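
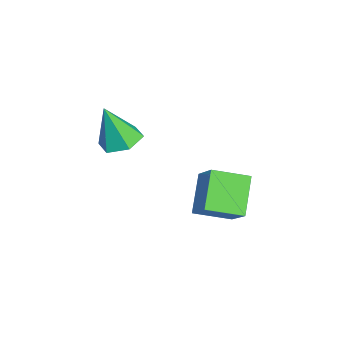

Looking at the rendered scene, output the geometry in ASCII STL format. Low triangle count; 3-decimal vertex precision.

solid 
facet normal -0.740 0.195 0.643
outer loop
vertex 0.7 2.415 0.839
vertex 0.675 4.168 0.28
vertex -0.55 1.981 -0.468
endloop
endfacet
facet normal 0.013 -0.953 0.304
outer loop
vertex 1.005 1.572 -1.82
vertex 0.7 2.415 0.839
vertex -0.55 1.981 -0.468
endloop
endfacet
facet normal -0.740 0.195 0.643
outer loop
vertex -0.55 1.981 -0.468
vertex 0.675 4.168 0.28
vertex -0.575 3.733 -1.027
endloop
endfacet
facet normal -0.672 -0.234 -0.702
outer loop
vertex -0.575 3.733 -1.027
vertex 1.005 1.572 -1.82
vertex -0.55 1.981 -0.468
endloop
endfacet
facet normal 0.672 0.234 0.703
outer loop
vertex 0.7 2.415 0.839
vertex 2.23 3.759 -1.072
vertex 0.675 4.168 0.28
endloop
endfacet
facet normal 0.014 -0.953 0.304
outer loop
vertex 2.255 2.007 -0.513
vertex 0.7 2.415 0.839
vertex 1.005 1.572 -1.82
endloop
endfacet
facet normal 0.672 0.234 0.703
outer loop
vertex 2.255 2.007 -0.513
vertex 2.23 3.759 -1.072
vertex 0.7 2.415 0.839
endloop
endfacet
facet normal -0.014 0.953 -0.304
outer loop
vertex 0.675 4.168 0.28
vertex 2.23 3.759 -1.072
vertex -0.575 3.733 -1.027
endloop
endfacet
facet normal -0.672 -0.234 -0.703
outer loop
vertex 0.98 3.325 -2.379
vertex 1.005 1.572 -1.82
vertex -0.575 3.733 -1.027
endloop
endfacet
facet normal -0.014 0.953 -0.303
outer loop
vertex -0.575 3.733 -1.027
vertex 2.23 3.759 -1.072
vertex 0.98 3.325 -2.379
endloop
endfacet
facet normal 0.740 -0.195 -0.643
outer loop
vertex 0.98 3.325 -2.379
vertex 2.255 2.007 -0.513
vertex 1.005 1.572 -1.82
endloop
endfacet
facet normal 0.740 -0.195 -0.643
outer loop
vertex 2.23 3.759 -1.072
vertex 2.255 2.007 -0.513
vertex 0.98 3.325 -2.379
endloop
endfacet
facet normal 0.045 0.327 -0.944
outer loop
vertex 1.135 -2.072 2.586
vertex 0.348 -1.418 2.775
vertex 1.329 -1.109 2.929
endloop
endfacet
facet normal 0.888 -0.302 0.347
outer loop
vertex 1.135 -2.072 2.586
vertex 1.329 -1.109 2.929
vertex 0.252 -2.122 4.805
endloop
endfacet
facet normal 0.045 0.327 -0.944
outer loop
vertex 1.329 -1.109 2.929
vertex 0.348 -1.418 2.775
vertex 0.542 -0.456 3.118
endloop
endfacet
facet normal 0.584 0.525 0.619
outer loop
vertex 1.329 -1.109 2.929
vertex 0.542 -0.456 3.118
vertex 0.252 -2.122 4.805
endloop
endfacet
facet normal 0.044 0.328 -0.944
outer loop
vertex 0.542 -0.456 3.118
vertex 0.348 -1.418 2.775
vertex -0.439 -0.765 2.965
endloop
endfacet
facet normal -0.320 0.701 0.637
outer loop
vertex 0.542 -0.456 3.118
vertex -0.439 -0.765 2.965
vertex 0.252 -2.122 4.805
endloop
endfacet
facet normal 0.044 0.328 -0.944
outer loop
vertex -0.439 -0.765 2.965
vertex 0.348 -1.418 2.775
vertex -0.633 -1.727 2.622
endloop
endfacet
facet normal -0.922 0.049 0.383
outer loop
vertex -0.439 -0.765 2.965
vertex -0.633 -1.727 2.622
vertex 0.252 -2.122 4.805
endloop
endfacet
facet normal 0.044 0.326 -0.944
outer loop
vertex -0.633 -1.727 2.622
vertex 0.348 -1.418 2.775
vertex 0.154 -2.381 2.433
endloop
endfacet
facet normal -0.619 -0.777 0.110
outer loop
vertex -0.633 -1.727 2.622
vertex 0.154 -2.381 2.433
vertex 0.252 -2.122 4.805
endloop
endfacet
facet normal 0.044 0.326 -0.944
outer loop
vertex 0.154 -2.381 2.433
vertex 0.348 -1.418 2.775
vertex 1.135 -2.072 2.586
endloop
endfacet
facet normal 0.286 -0.954 0.092
outer loop
vertex 0.154 -2.381 2.433
vertex 1.135 -2.072 2.586
vertex 0.252 -2.122 4.805
endloop
endfacet

endsolid


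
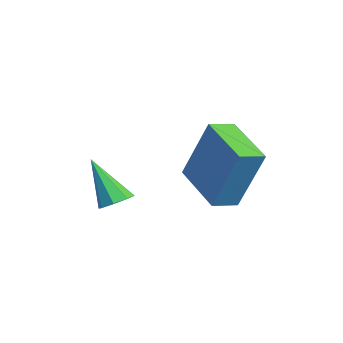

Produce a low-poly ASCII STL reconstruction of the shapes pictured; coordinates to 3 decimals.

solid 
facet normal -0.889 -0.292 0.352
outer loop
vertex 2.113 -1.115 -0.172
vertex 1.805 -0.358 -0.321
vertex 1.537 -1.734 -2.138
endloop
endfacet
facet normal 0.370 -0.912 0.178
outer loop
vertex 3.155 -1.202 -2.779
vertex 2.113 -1.115 -0.172
vertex 1.537 -1.734 -2.138
endloop
endfacet
facet normal -0.889 -0.292 0.352
outer loop
vertex 1.537 -1.734 -2.138
vertex 1.805 -0.358 -0.321
vertex 1.23 -0.978 -2.287
endloop
endfacet
facet normal -0.269 -0.290 -0.919
outer loop
vertex 1.23 -0.978 -2.287
vertex 3.155 -1.202 -2.779
vertex 1.537 -1.734 -2.138
endloop
endfacet
facet normal 0.269 0.290 0.919
outer loop
vertex 2.113 -1.115 -0.172
vertex 3.423 0.174 -0.962
vertex 1.805 -0.358 -0.321
endloop
endfacet
facet normal 0.371 -0.911 0.179
outer loop
vertex 3.73 -0.582 -0.813
vertex 2.113 -1.115 -0.172
vertex 3.155 -1.202 -2.779
endloop
endfacet
facet normal 0.269 0.290 0.919
outer loop
vertex 3.73 -0.582 -0.813
vertex 3.423 0.174 -0.962
vertex 2.113 -1.115 -0.172
endloop
endfacet
facet normal -0.371 0.911 -0.179
outer loop
vertex 1.805 -0.358 -0.321
vertex 3.423 0.174 -0.962
vertex 1.23 -0.978 -2.287
endloop
endfacet
facet normal -0.269 -0.290 -0.919
outer loop
vertex 2.847 -0.445 -2.928
vertex 3.155 -1.202 -2.779
vertex 1.23 -0.978 -2.287
endloop
endfacet
facet normal -0.371 0.911 -0.178
outer loop
vertex 1.23 -0.978 -2.287
vertex 3.423 0.174 -0.962
vertex 2.847 -0.445 -2.928
endloop
endfacet
facet normal 0.889 0.292 -0.352
outer loop
vertex 2.847 -0.445 -2.928
vertex 3.73 -0.582 -0.813
vertex 3.155 -1.202 -2.779
endloop
endfacet
facet normal 0.889 0.292 -0.352
outer loop
vertex 3.423 0.174 -0.962
vertex 3.73 -0.582 -0.813
vertex 2.847 -0.445 -2.928
endloop
endfacet
facet normal 0.356 0.375 -0.856
outer loop
vertex 2.971 -4.097 -2.746
vertex 2.669 -3.666 -2.683
vertex 3.16 -3.804 -2.539
endloop
endfacet
facet normal 0.672 -0.664 0.327
outer loop
vertex 2.971 -4.097 -2.746
vertex 3.16 -3.804 -2.539
vertex 2.091 -4.274 -1.297
endloop
endfacet
facet normal 0.356 0.376 -0.855
outer loop
vertex 3.16 -3.804 -2.539
vertex 2.669 -3.666 -2.683
vertex 3.061 -3.43 -2.416
endloop
endfacet
facet normal 0.760 -0.012 0.650
outer loop
vertex 3.16 -3.804 -2.539
vertex 3.061 -3.43 -2.416
vertex 2.091 -4.274 -1.297
endloop
endfacet
facet normal 0.357 0.375 -0.855
outer loop
vertex 3.061 -3.43 -2.416
vertex 2.669 -3.666 -2.683
vertex 2.732 -3.195 -2.45
endloop
endfacet
facet normal 0.341 0.584 0.736
outer loop
vertex 3.061 -3.43 -2.416
vertex 2.732 -3.195 -2.45
vertex 2.091 -4.274 -1.297
endloop
endfacet
facet normal 0.357 0.375 -0.855
outer loop
vertex 2.732 -3.195 -2.45
vertex 2.669 -3.666 -2.683
vertex 2.367 -3.235 -2.62
endloop
endfacet
facet normal -0.335 0.774 0.538
outer loop
vertex 2.732 -3.195 -2.45
vertex 2.367 -3.235 -2.62
vertex 2.091 -4.274 -1.297
endloop
endfacet
facet normal 0.356 0.374 -0.856
outer loop
vertex 2.367 -3.235 -2.62
vertex 2.669 -3.666 -2.683
vertex 2.178 -3.529 -2.827
endloop
endfacet
facet normal -0.879 0.447 0.168
outer loop
vertex 2.367 -3.235 -2.62
vertex 2.178 -3.529 -2.827
vertex 2.091 -4.274 -1.297
endloop
endfacet
facet normal 0.356 0.377 -0.855
outer loop
vertex 2.178 -3.529 -2.827
vertex 2.669 -3.666 -2.683
vertex 2.277 -3.902 -2.95
endloop
endfacet
facet normal -0.966 -0.205 -0.155
outer loop
vertex 2.178 -3.529 -2.827
vertex 2.277 -3.902 -2.95
vertex 2.091 -4.274 -1.297
endloop
endfacet
facet normal 0.358 0.374 -0.856
outer loop
vertex 2.277 -3.902 -2.95
vertex 2.669 -3.666 -2.683
vertex 2.605 -4.138 -2.916
endloop
endfacet
facet normal -0.550 -0.799 -0.242
outer loop
vertex 2.277 -3.902 -2.95
vertex 2.605 -4.138 -2.916
vertex 2.091 -4.274 -1.297
endloop
endfacet
facet normal 0.356 0.374 -0.856
outer loop
vertex 2.605 -4.138 -2.916
vertex 2.669 -3.666 -2.683
vertex 2.971 -4.097 -2.746
endloop
endfacet
facet normal 0.130 -0.991 -0.042
outer loop
vertex 2.605 -4.138 -2.916
vertex 2.971 -4.097 -2.746
vertex 2.091 -4.274 -1.297
endloop
endfacet

endsolid


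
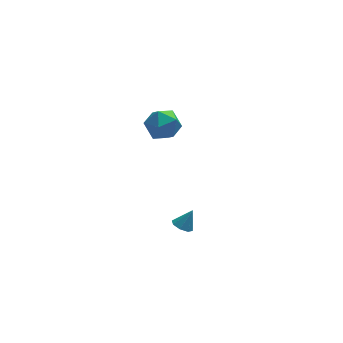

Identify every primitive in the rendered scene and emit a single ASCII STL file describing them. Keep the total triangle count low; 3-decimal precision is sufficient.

solid 
facet normal 0.030 0.683 0.730
outer loop
vertex 1.485 4.661 2.008
vertex 1.64 3.813 2.795
vertex 2.564 4.314 2.288
endloop
endfacet
facet normal 0.276 0.954 0.117
outer loop
vertex 1.485 4.661 2.008
vertex 2.564 4.314 2.288
vertex 2.291 4.53 1.174
endloop
endfacet
facet normal -0.240 0.896 -0.373
outer loop
vertex 1.485 4.661 2.008
vertex 2.291 4.53 1.174
vertex 1.198 4.162 0.992
endloop
endfacet
facet normal -0.805 0.590 -0.062
outer loop
vertex 1.485 4.661 2.008
vertex 1.198 4.162 0.992
vertex 0.796 3.719 1.994
endloop
endfacet
facet normal -0.638 0.458 0.619
outer loop
vertex 1.485 4.661 2.008
vertex 0.796 3.719 1.994
vertex 1.64 3.813 2.795
endloop
endfacet
facet normal 0.827 0.554 -0.095
outer loop
vertex 2.291 4.53 1.174
vertex 2.564 4.314 2.288
vertex 2.944 3.601 1.446
endloop
endfacet
facet normal 0.429 0.116 0.896
outer loop
vertex 2.564 4.314 2.288
vertex 1.64 3.813 2.795
vertex 2.542 3.158 2.448
endloop
endfacet
facet normal -0.652 -0.249 0.716
outer loop
vertex 1.64 3.813 2.795
vertex 0.796 3.719 1.994
vertex 1.449 2.79 2.266
endloop
endfacet
facet normal -0.922 -0.036 -0.386
outer loop
vertex 0.796 3.719 1.994
vertex 1.198 4.162 0.992
vertex 1.176 3.006 1.152
endloop
endfacet
facet normal -0.007 0.460 -0.888
outer loop
vertex 1.198 4.162 0.992
vertex 2.291 4.53 1.174
vertex 2.1 3.507 0.645
endloop
endfacet
facet normal 0.805 -0.590 0.062
outer loop
vertex 2.255 2.659 1.432
vertex 2.944 3.601 1.446
vertex 2.542 3.158 2.448
endloop
endfacet
facet normal 0.240 -0.896 0.373
outer loop
vertex 2.255 2.659 1.432
vertex 2.542 3.158 2.448
vertex 1.449 2.79 2.266
endloop
endfacet
facet normal -0.276 -0.954 -0.117
outer loop
vertex 2.255 2.659 1.432
vertex 1.449 2.79 2.266
vertex 1.176 3.006 1.152
endloop
endfacet
facet normal -0.030 -0.683 -0.730
outer loop
vertex 2.255 2.659 1.432
vertex 1.176 3.006 1.152
vertex 2.1 3.507 0.645
endloop
endfacet
facet normal 0.638 -0.458 -0.619
outer loop
vertex 2.255 2.659 1.432
vertex 2.1 3.507 0.645
vertex 2.944 3.601 1.446
endloop
endfacet
facet normal 0.922 0.036 0.386
outer loop
vertex 2.542 3.158 2.448
vertex 2.944 3.601 1.446
vertex 2.564 4.314 2.288
endloop
endfacet
facet normal 0.007 -0.460 0.888
outer loop
vertex 1.449 2.79 2.266
vertex 2.542 3.158 2.448
vertex 1.64 3.813 2.795
endloop
endfacet
facet normal -0.827 -0.554 0.095
outer loop
vertex 1.176 3.006 1.152
vertex 1.449 2.79 2.266
vertex 0.796 3.719 1.994
endloop
endfacet
facet normal -0.429 -0.116 -0.896
outer loop
vertex 2.1 3.507 0.645
vertex 1.176 3.006 1.152
vertex 1.198 4.162 0.992
endloop
endfacet
facet normal 0.652 0.249 -0.716
outer loop
vertex 2.944 3.601 1.446
vertex 2.1 3.507 0.645
vertex 2.291 4.53 1.174
endloop
endfacet
facet normal -0.502 -0.169 -0.848
outer loop
vertex 1.888 -3.669 -0.702
vertex 1.37 -3.802 -0.369
vertex 1.616 -3.279 -0.619
endloop
endfacet
facet normal 0.810 0.582 -0.080
outer loop
vertex 1.888 -3.669 -0.702
vertex 1.616 -3.279 -0.619
vertex 1.97 -3.598 0.649
endloop
endfacet
facet normal -0.500 -0.171 -0.849
outer loop
vertex 1.616 -3.279 -0.619
vertex 1.37 -3.802 -0.369
vertex 1.2 -3.196 -0.391
endloop
endfacet
facet normal 0.277 0.947 0.161
outer loop
vertex 1.616 -3.279 -0.619
vertex 1.2 -3.196 -0.391
vertex 1.97 -3.598 0.649
endloop
endfacet
facet normal -0.501 -0.171 -0.848
outer loop
vertex 1.2 -3.196 -0.391
vertex 1.37 -3.802 -0.369
vertex 0.883 -3.468 -0.149
endloop
endfacet
facet normal -0.288 0.802 0.523
outer loop
vertex 1.2 -3.196 -0.391
vertex 0.883 -3.468 -0.149
vertex 1.97 -3.598 0.649
endloop
endfacet
facet normal -0.500 -0.169 -0.849
outer loop
vertex 0.883 -3.468 -0.149
vertex 1.37 -3.802 -0.369
vertex 0.851 -3.936 -0.037
endloop
endfacet
facet normal -0.558 0.229 0.798
outer loop
vertex 0.883 -3.468 -0.149
vertex 0.851 -3.936 -0.037
vertex 1.97 -3.598 0.649
endloop
endfacet
facet normal -0.499 -0.170 -0.849
outer loop
vertex 0.851 -3.936 -0.037
vertex 1.37 -3.802 -0.369
vertex 1.123 -4.325 -0.119
endloop
endfacet
facet normal -0.372 -0.433 0.821
outer loop
vertex 0.851 -3.936 -0.037
vertex 1.123 -4.325 -0.119
vertex 1.97 -3.598 0.649
endloop
endfacet
facet normal -0.501 -0.169 -0.849
outer loop
vertex 1.123 -4.325 -0.119
vertex 1.37 -3.802 -0.369
vertex 1.539 -4.408 -0.348
endloop
endfacet
facet normal 0.160 -0.799 0.580
outer loop
vertex 1.123 -4.325 -0.119
vertex 1.539 -4.408 -0.348
vertex 1.97 -3.598 0.649
endloop
endfacet
facet normal -0.501 -0.169 -0.849
outer loop
vertex 1.539 -4.408 -0.348
vertex 1.37 -3.802 -0.369
vertex 1.856 -4.137 -0.589
endloop
endfacet
facet normal 0.725 -0.654 0.218
outer loop
vertex 1.539 -4.408 -0.348
vertex 1.856 -4.137 -0.589
vertex 1.97 -3.598 0.649
endloop
endfacet
facet normal -0.501 -0.171 -0.848
outer loop
vertex 1.856 -4.137 -0.589
vertex 1.37 -3.802 -0.369
vertex 1.888 -3.669 -0.702
endloop
endfacet
facet normal 0.995 -0.082 -0.056
outer loop
vertex 1.856 -4.137 -0.589
vertex 1.888 -3.669 -0.702
vertex 1.97 -3.598 0.649
endloop
endfacet

endsolid


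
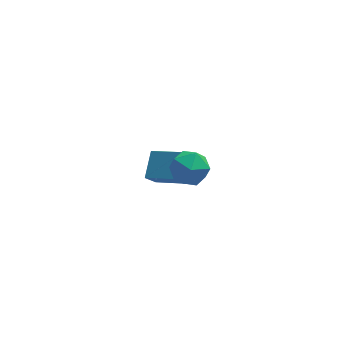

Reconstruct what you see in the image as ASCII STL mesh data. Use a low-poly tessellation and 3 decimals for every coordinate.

solid 
facet normal -0.745 0.528 -0.407
outer loop
vertex 1.754 2.966 -3.08
vertex 2.272 4.361 -2.218
vertex 2.361 3.222 -3.858
endloop
endfacet
facet normal -0.301 -0.811 -0.502
outer loop
vertex 3.888 2.139 -3.022
vertex 1.754 2.966 -3.08
vertex 2.361 3.222 -3.858
endloop
endfacet
facet normal -0.745 0.528 -0.407
outer loop
vertex 2.361 3.222 -3.858
vertex 2.272 4.361 -2.218
vertex 2.879 4.617 -2.996
endloop
endfacet
facet normal 0.596 0.251 -0.763
outer loop
vertex 2.879 4.617 -2.996
vertex 3.888 2.139 -3.022
vertex 2.361 3.222 -3.858
endloop
endfacet
facet normal -0.596 -0.251 0.763
outer loop
vertex 1.754 2.966 -3.08
vertex 3.799 3.278 -1.382
vertex 2.272 4.361 -2.218
endloop
endfacet
facet normal -0.301 -0.811 -0.502
outer loop
vertex 3.281 1.883 -2.244
vertex 1.754 2.966 -3.08
vertex 3.888 2.139 -3.022
endloop
endfacet
facet normal -0.596 -0.251 0.763
outer loop
vertex 3.281 1.883 -2.244
vertex 3.799 3.278 -1.382
vertex 1.754 2.966 -3.08
endloop
endfacet
facet normal 0.301 0.811 0.502
outer loop
vertex 2.272 4.361 -2.218
vertex 3.799 3.278 -1.382
vertex 2.879 4.617 -2.996
endloop
endfacet
facet normal 0.596 0.251 -0.763
outer loop
vertex 4.406 3.534 -2.16
vertex 3.888 2.139 -3.022
vertex 2.879 4.617 -2.996
endloop
endfacet
facet normal 0.301 0.811 0.502
outer loop
vertex 2.879 4.617 -2.996
vertex 3.799 3.278 -1.382
vertex 4.406 3.534 -2.16
endloop
endfacet
facet normal 0.745 -0.528 0.407
outer loop
vertex 4.406 3.534 -2.16
vertex 3.281 1.883 -2.244
vertex 3.888 2.139 -3.022
endloop
endfacet
facet normal 0.745 -0.528 0.407
outer loop
vertex 3.799 3.278 -1.382
vertex 3.281 1.883 -2.244
vertex 4.406 3.534 -2.16
endloop
endfacet
facet normal -0.406 0.877 -0.257
outer loop
vertex 3.389 -1.735 2.958
vertex 2.382 -2.076 3.385
vertex 3.133 -1.531 4.057
endloop
endfacet
facet normal 0.287 0.952 -0.110
outer loop
vertex 3.389 -1.735 2.958
vertex 3.133 -1.531 4.057
vertex 4.186 -1.882 3.769
endloop
endfacet
facet normal 0.654 0.522 -0.548
outer loop
vertex 3.389 -1.735 2.958
vertex 4.186 -1.882 3.769
vertex 4.084 -2.645 2.92
endloop
endfacet
facet normal 0.186 0.182 -0.966
outer loop
vertex 3.389 -1.735 2.958
vertex 4.084 -2.645 2.92
vertex 2.97 -2.765 2.683
endloop
endfacet
facet normal -0.469 0.401 -0.787
outer loop
vertex 3.389 -1.735 2.958
vertex 2.97 -2.765 2.683
vertex 2.382 -2.076 3.385
endloop
endfacet
facet normal 0.396 0.728 0.560
outer loop
vertex 4.186 -1.882 3.769
vertex 3.133 -1.531 4.057
vertex 3.67 -2.315 4.697
endloop
endfacet
facet normal -0.727 0.607 0.320
outer loop
vertex 3.133 -1.531 4.057
vertex 2.382 -2.076 3.385
vertex 2.556 -2.435 4.46
endloop
endfacet
facet normal -0.829 -0.161 -0.536
outer loop
vertex 2.382 -2.076 3.385
vertex 2.97 -2.765 2.683
vertex 2.454 -3.198 3.611
endloop
endfacet
facet normal 0.231 -0.515 -0.825
outer loop
vertex 2.97 -2.765 2.683
vertex 4.084 -2.645 2.92
vertex 3.507 -3.549 3.323
endloop
endfacet
facet normal 0.988 0.033 -0.149
outer loop
vertex 4.084 -2.645 2.92
vertex 4.186 -1.882 3.769
vertex 4.258 -3.004 3.995
endloop
endfacet
facet normal -0.186 -0.182 0.966
outer loop
vertex 3.251 -3.345 4.422
vertex 3.67 -2.315 4.697
vertex 2.556 -2.435 4.46
endloop
endfacet
facet normal -0.654 -0.522 0.548
outer loop
vertex 3.251 -3.345 4.422
vertex 2.556 -2.435 4.46
vertex 2.454 -3.198 3.611
endloop
endfacet
facet normal -0.287 -0.952 0.110
outer loop
vertex 3.251 -3.345 4.422
vertex 2.454 -3.198 3.611
vertex 3.507 -3.549 3.323
endloop
endfacet
facet normal 0.406 -0.877 0.257
outer loop
vertex 3.251 -3.345 4.422
vertex 3.507 -3.549 3.323
vertex 4.258 -3.004 3.995
endloop
endfacet
facet normal 0.469 -0.401 0.787
outer loop
vertex 3.251 -3.345 4.422
vertex 4.258 -3.004 3.995
vertex 3.67 -2.315 4.697
endloop
endfacet
facet normal -0.231 0.515 0.825
outer loop
vertex 2.556 -2.435 4.46
vertex 3.67 -2.315 4.697
vertex 3.133 -1.531 4.057
endloop
endfacet
facet normal -0.988 -0.033 0.149
outer loop
vertex 2.454 -3.198 3.611
vertex 2.556 -2.435 4.46
vertex 2.382 -2.076 3.385
endloop
endfacet
facet normal -0.396 -0.728 -0.560
outer loop
vertex 3.507 -3.549 3.323
vertex 2.454 -3.198 3.611
vertex 2.97 -2.765 2.683
endloop
endfacet
facet normal 0.727 -0.607 -0.320
outer loop
vertex 4.258 -3.004 3.995
vertex 3.507 -3.549 3.323
vertex 4.084 -2.645 2.92
endloop
endfacet
facet normal 0.829 0.161 0.536
outer loop
vertex 3.67 -2.315 4.697
vertex 4.258 -3.004 3.995
vertex 4.186 -1.882 3.769
endloop
endfacet

endsolid


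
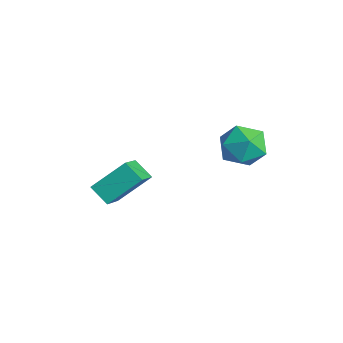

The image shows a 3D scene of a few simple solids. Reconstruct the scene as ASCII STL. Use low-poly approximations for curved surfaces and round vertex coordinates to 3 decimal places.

solid 
facet normal -0.343 0.921 0.183
outer loop
vertex 1.951 3.094 -0.364
vertex 1.259 2.718 0.233
vertex 2.141 2.974 0.599
endloop
endfacet
facet normal 0.358 0.933 0.046
outer loop
vertex 1.951 3.094 -0.364
vertex 2.141 2.974 0.599
vertex 2.829 2.743 -0.073
endloop
endfacet
facet normal 0.460 0.652 -0.602
outer loop
vertex 1.951 3.094 -0.364
vertex 2.829 2.743 -0.073
vertex 2.372 2.345 -0.853
endloop
endfacet
facet normal -0.177 0.467 -0.867
outer loop
vertex 1.951 3.094 -0.364
vertex 2.372 2.345 -0.853
vertex 1.402 2.329 -0.664
endloop
endfacet
facet normal -0.673 0.633 -0.382
outer loop
vertex 1.951 3.094 -0.364
vertex 1.402 2.329 -0.664
vertex 1.259 2.718 0.233
endloop
endfacet
facet normal 0.682 0.512 0.522
outer loop
vertex 2.829 2.743 -0.073
vertex 2.141 2.974 0.599
vertex 2.678 2.151 0.704
endloop
endfacet
facet normal -0.452 0.494 0.743
outer loop
vertex 2.141 2.974 0.599
vertex 1.259 2.718 0.233
vertex 1.708 2.135 0.893
endloop
endfacet
facet normal -0.985 0.029 -0.170
outer loop
vertex 1.259 2.718 0.233
vertex 1.402 2.329 -0.664
vertex 1.251 1.737 0.113
endloop
endfacet
facet normal -0.182 -0.240 -0.954
outer loop
vertex 1.402 2.329 -0.664
vertex 2.372 2.345 -0.853
vertex 1.939 1.506 -0.559
endloop
endfacet
facet normal 0.848 0.057 -0.526
outer loop
vertex 2.372 2.345 -0.853
vertex 2.829 2.743 -0.073
vertex 2.821 1.762 -0.193
endloop
endfacet
facet normal 0.177 -0.467 0.867
outer loop
vertex 2.129 1.386 0.404
vertex 2.678 2.151 0.704
vertex 1.708 2.135 0.893
endloop
endfacet
facet normal -0.460 -0.652 0.602
outer loop
vertex 2.129 1.386 0.404
vertex 1.708 2.135 0.893
vertex 1.251 1.737 0.113
endloop
endfacet
facet normal -0.358 -0.933 -0.046
outer loop
vertex 2.129 1.386 0.404
vertex 1.251 1.737 0.113
vertex 1.939 1.506 -0.559
endloop
endfacet
facet normal 0.343 -0.921 -0.183
outer loop
vertex 2.129 1.386 0.404
vertex 1.939 1.506 -0.559
vertex 2.821 1.762 -0.193
endloop
endfacet
facet normal 0.673 -0.633 0.382
outer loop
vertex 2.129 1.386 0.404
vertex 2.821 1.762 -0.193
vertex 2.678 2.151 0.704
endloop
endfacet
facet normal 0.182 0.240 0.954
outer loop
vertex 1.708 2.135 0.893
vertex 2.678 2.151 0.704
vertex 2.141 2.974 0.599
endloop
endfacet
facet normal -0.848 -0.057 0.526
outer loop
vertex 1.251 1.737 0.113
vertex 1.708 2.135 0.893
vertex 1.259 2.718 0.233
endloop
endfacet
facet normal -0.682 -0.512 -0.522
outer loop
vertex 1.939 1.506 -0.559
vertex 1.251 1.737 0.113
vertex 1.402 2.329 -0.664
endloop
endfacet
facet normal 0.452 -0.494 -0.743
outer loop
vertex 2.821 1.762 -0.193
vertex 1.939 1.506 -0.559
vertex 2.372 2.345 -0.853
endloop
endfacet
facet normal 0.985 -0.029 0.170
outer loop
vertex 2.678 2.151 0.704
vertex 2.821 1.762 -0.193
vertex 2.829 2.743 -0.073
endloop
endfacet
facet normal -0.648 0.541 -0.537
outer loop
vertex -0.814 -1.972 -2.631
vertex -0.609 -0.709 -1.605
vertex -0.1 -1.651 -3.169
endloop
endfacet
facet normal -0.125 -0.770 -0.625
outer loop
vertex 0.929 -2.511 -2.315
vertex -0.814 -1.972 -2.631
vertex -0.1 -1.651 -3.169
endloop
endfacet
facet normal -0.648 0.541 -0.537
outer loop
vertex -0.1 -1.651 -3.169
vertex -0.609 -0.709 -1.605
vertex 0.105 -0.388 -2.143
endloop
endfacet
facet normal 0.752 0.338 -0.566
outer loop
vertex 0.105 -0.388 -2.143
vertex 0.929 -2.511 -2.315
vertex -0.1 -1.651 -3.169
endloop
endfacet
facet normal -0.752 -0.338 0.566
outer loop
vertex -0.814 -1.972 -2.631
vertex 0.42 -1.569 -0.751
vertex -0.609 -0.709 -1.605
endloop
endfacet
facet normal -0.125 -0.770 -0.625
outer loop
vertex 0.215 -2.832 -1.777
vertex -0.814 -1.972 -2.631
vertex 0.929 -2.511 -2.315
endloop
endfacet
facet normal -0.752 -0.338 0.566
outer loop
vertex 0.215 -2.832 -1.777
vertex 0.42 -1.569 -0.751
vertex -0.814 -1.972 -2.631
endloop
endfacet
facet normal 0.125 0.770 0.625
outer loop
vertex -0.609 -0.709 -1.605
vertex 0.42 -1.569 -0.751
vertex 0.105 -0.388 -2.143
endloop
endfacet
facet normal 0.752 0.338 -0.566
outer loop
vertex 1.134 -1.248 -1.289
vertex 0.929 -2.511 -2.315
vertex 0.105 -0.388 -2.143
endloop
endfacet
facet normal 0.125 0.770 0.625
outer loop
vertex 0.105 -0.388 -2.143
vertex 0.42 -1.569 -0.751
vertex 1.134 -1.248 -1.289
endloop
endfacet
facet normal 0.648 -0.541 0.537
outer loop
vertex 1.134 -1.248 -1.289
vertex 0.215 -2.832 -1.777
vertex 0.929 -2.511 -2.315
endloop
endfacet
facet normal 0.648 -0.541 0.537
outer loop
vertex 0.42 -1.569 -0.751
vertex 0.215 -2.832 -1.777
vertex 1.134 -1.248 -1.289
endloop
endfacet

endsolid


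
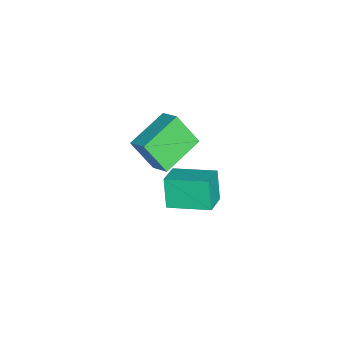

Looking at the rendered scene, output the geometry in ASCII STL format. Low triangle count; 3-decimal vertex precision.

solid 
facet normal -0.920 0.120 -0.374
outer loop
vertex -0.995 -1.198 -1.699
vertex -0.887 0.765 -1.332
vertex -0.4 -0.97 -3.09
endloop
endfacet
facet normal -0.054 -0.982 -0.184
outer loop
vertex 0.787 -1.125 -2.608
vertex -0.995 -1.198 -1.699
vertex -0.4 -0.97 -3.09
endloop
endfacet
facet normal -0.920 0.120 -0.374
outer loop
vertex -0.4 -0.97 -3.09
vertex -0.887 0.765 -1.332
vertex -0.292 0.993 -2.723
endloop
endfacet
facet normal 0.389 0.149 -0.909
outer loop
vertex -0.292 0.993 -2.723
vertex 0.787 -1.125 -2.608
vertex -0.4 -0.97 -3.09
endloop
endfacet
facet normal -0.389 -0.149 0.909
outer loop
vertex -0.995 -1.198 -1.699
vertex 0.3 0.61 -0.85
vertex -0.887 0.765 -1.332
endloop
endfacet
facet normal -0.054 -0.982 -0.184
outer loop
vertex 0.192 -1.353 -1.217
vertex -0.995 -1.198 -1.699
vertex 0.787 -1.125 -2.608
endloop
endfacet
facet normal -0.389 -0.149 0.909
outer loop
vertex 0.192 -1.353 -1.217
vertex 0.3 0.61 -0.85
vertex -0.995 -1.198 -1.699
endloop
endfacet
facet normal 0.054 0.982 0.184
outer loop
vertex -0.887 0.765 -1.332
vertex 0.3 0.61 -0.85
vertex -0.292 0.993 -2.723
endloop
endfacet
facet normal 0.389 0.149 -0.909
outer loop
vertex 0.895 0.838 -2.241
vertex 0.787 -1.125 -2.608
vertex -0.292 0.993 -2.723
endloop
endfacet
facet normal 0.054 0.982 0.184
outer loop
vertex -0.292 0.993 -2.723
vertex 0.3 0.61 -0.85
vertex 0.895 0.838 -2.241
endloop
endfacet
facet normal 0.920 -0.120 0.374
outer loop
vertex 0.895 0.838 -2.241
vertex 0.192 -1.353 -1.217
vertex 0.787 -1.125 -2.608
endloop
endfacet
facet normal 0.920 -0.120 0.374
outer loop
vertex 0.3 0.61 -0.85
vertex 0.192 -1.353 -1.217
vertex 0.895 0.838 -2.241
endloop
endfacet
facet normal -0.573 -0.645 -0.505
outer loop
vertex 1.685 -2.426 2.783
vertex 0.029 -1.395 3.345
vertex 1.817 -1.455 1.394
endloop
endfacet
facet normal 0.815 -0.508 -0.278
outer loop
vertex 2.431 -0.765 1.935
vertex 1.685 -2.426 2.783
vertex 1.817 -1.455 1.394
endloop
endfacet
facet normal -0.573 -0.645 -0.506
outer loop
vertex 1.817 -1.455 1.394
vertex 0.029 -1.395 3.345
vertex 0.162 -0.424 1.956
endloop
endfacet
facet normal 0.078 0.571 -0.817
outer loop
vertex 0.162 -0.424 1.956
vertex 2.431 -0.765 1.935
vertex 1.817 -1.455 1.394
endloop
endfacet
facet normal -0.078 -0.571 0.817
outer loop
vertex 1.685 -2.426 2.783
vertex 0.643 -0.705 3.886
vertex 0.029 -1.395 3.345
endloop
endfacet
facet normal 0.816 -0.508 -0.277
outer loop
vertex 2.298 -1.736 3.324
vertex 1.685 -2.426 2.783
vertex 2.431 -0.765 1.935
endloop
endfacet
facet normal -0.078 -0.571 0.817
outer loop
vertex 2.298 -1.736 3.324
vertex 0.643 -0.705 3.886
vertex 1.685 -2.426 2.783
endloop
endfacet
facet normal -0.815 0.508 0.277
outer loop
vertex 0.029 -1.395 3.345
vertex 0.643 -0.705 3.886
vertex 0.162 -0.424 1.956
endloop
endfacet
facet normal 0.078 0.571 -0.817
outer loop
vertex 0.775 0.266 2.497
vertex 2.431 -0.765 1.935
vertex 0.162 -0.424 1.956
endloop
endfacet
facet normal -0.816 0.507 0.277
outer loop
vertex 0.162 -0.424 1.956
vertex 0.643 -0.705 3.886
vertex 0.775 0.266 2.497
endloop
endfacet
facet normal 0.573 0.645 0.506
outer loop
vertex 0.775 0.266 2.497
vertex 2.298 -1.736 3.324
vertex 2.431 -0.765 1.935
endloop
endfacet
facet normal 0.573 0.645 0.505
outer loop
vertex 0.643 -0.705 3.886
vertex 2.298 -1.736 3.324
vertex 0.775 0.266 2.497
endloop
endfacet

endsolid


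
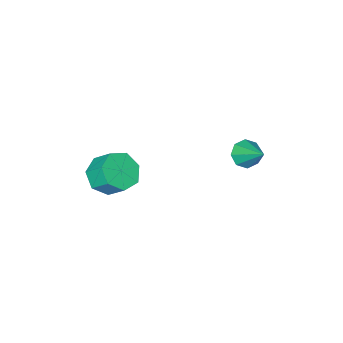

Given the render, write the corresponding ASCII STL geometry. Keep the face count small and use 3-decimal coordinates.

solid 
facet normal 0.155 -0.707 -0.690
outer loop
vertex 2.608 -3.305 -2.084
vertex 1.824 -2.991 -2.581
vertex 2.757 -2.704 -2.666
endloop
endfacet
facet normal 0.972 -0.015 0.233
outer loop
vertex 2.608 -3.305 -2.084
vertex 2.757 -2.704 -2.666
vertex 2.42 -2.443 -1.242
endloop
endfacet
facet normal 0.972 -0.015 0.233
outer loop
vertex 2.42 -2.443 -1.242
vertex 2.757 -2.704 -2.666
vertex 2.569 -1.841 -1.824
endloop
endfacet
facet normal -0.155 0.706 0.691
outer loop
vertex 2.42 -2.443 -1.242
vertex 2.569 -1.841 -1.824
vertex 1.636 -2.129 -1.739
endloop
endfacet
facet normal 0.155 -0.707 -0.690
outer loop
vertex 2.757 -2.704 -2.666
vertex 1.824 -2.991 -2.581
vertex 2.204 -2.319 -3.185
endloop
endfacet
facet normal 0.744 0.543 -0.390
outer loop
vertex 2.757 -2.704 -2.666
vertex 2.204 -2.319 -3.185
vertex 2.569 -1.841 -1.824
endloop
endfacet
facet normal 0.743 0.543 -0.390
outer loop
vertex 2.569 -1.841 -1.824
vertex 2.204 -2.319 -3.185
vertex 2.015 -1.456 -2.343
endloop
endfacet
facet normal -0.155 0.707 0.690
outer loop
vertex 2.569 -1.841 -1.824
vertex 2.015 -1.456 -2.343
vertex 1.636 -2.129 -1.739
endloop
endfacet
facet normal 0.154 -0.707 -0.690
outer loop
vertex 2.204 -2.319 -3.185
vertex 1.824 -2.991 -2.581
vertex 1.364 -2.44 -3.248
endloop
endfacet
facet normal -0.046 0.692 -0.720
outer loop
vertex 2.204 -2.319 -3.185
vertex 1.364 -2.44 -3.248
vertex 2.015 -1.456 -2.343
endloop
endfacet
facet normal -0.047 0.693 -0.720
outer loop
vertex 2.015 -1.456 -2.343
vertex 1.364 -2.44 -3.248
vertex 1.176 -1.578 -2.406
endloop
endfacet
facet normal -0.155 0.707 0.690
outer loop
vertex 2.015 -1.456 -2.343
vertex 1.176 -1.578 -2.406
vertex 1.636 -2.129 -1.739
endloop
endfacet
facet normal 0.154 -0.707 -0.690
outer loop
vertex 1.364 -2.44 -3.248
vertex 1.824 -2.991 -2.581
vertex 0.871 -2.976 -2.809
endloop
endfacet
facet normal -0.800 0.321 -0.507
outer loop
vertex 1.364 -2.44 -3.248
vertex 0.871 -2.976 -2.809
vertex 1.176 -1.578 -2.406
endloop
endfacet
facet normal -0.800 0.321 -0.507
outer loop
vertex 1.176 -1.578 -2.406
vertex 0.871 -2.976 -2.809
vertex 0.683 -2.114 -1.967
endloop
endfacet
facet normal -0.154 0.707 0.690
outer loop
vertex 1.176 -1.578 -2.406
vertex 0.683 -2.114 -1.967
vertex 1.636 -2.129 -1.739
endloop
endfacet
facet normal 0.154 -0.706 -0.691
outer loop
vertex 0.871 -2.976 -2.809
vertex 1.824 -2.991 -2.581
vertex 1.096 -3.524 -2.199
endloop
endfacet
facet normal -0.952 -0.293 0.088
outer loop
vertex 0.871 -2.976 -2.809
vertex 1.096 -3.524 -2.199
vertex 0.683 -2.114 -1.967
endloop
endfacet
facet normal -0.952 -0.293 0.087
outer loop
vertex 0.683 -2.114 -1.967
vertex 1.096 -3.524 -2.199
vertex 0.907 -2.661 -1.357
endloop
endfacet
facet normal -0.154 0.707 0.690
outer loop
vertex 0.683 -2.114 -1.967
vertex 0.907 -2.661 -1.357
vertex 1.636 -2.129 -1.739
endloop
endfacet
facet normal 0.155 -0.707 -0.690
outer loop
vertex 1.096 -3.524 -2.199
vertex 1.824 -2.991 -2.581
vertex 1.869 -3.67 -1.876
endloop
endfacet
facet normal -0.387 -0.686 0.616
outer loop
vertex 1.096 -3.524 -2.199
vertex 1.869 -3.67 -1.876
vertex 0.907 -2.661 -1.357
endloop
endfacet
facet normal -0.388 -0.686 0.615
outer loop
vertex 0.907 -2.661 -1.357
vertex 1.869 -3.67 -1.876
vertex 1.68 -2.808 -1.034
endloop
endfacet
facet normal -0.154 0.707 0.690
outer loop
vertex 0.907 -2.661 -1.357
vertex 1.68 -2.808 -1.034
vertex 1.636 -2.129 -1.739
endloop
endfacet
facet normal 0.155 -0.707 -0.690
outer loop
vertex 1.869 -3.67 -1.876
vertex 1.824 -2.991 -2.581
vertex 2.608 -3.305 -2.084
endloop
endfacet
facet normal 0.469 -0.562 0.681
outer loop
vertex 1.869 -3.67 -1.876
vertex 2.608 -3.305 -2.084
vertex 1.68 -2.808 -1.034
endloop
endfacet
facet normal 0.469 -0.563 0.681
outer loop
vertex 1.68 -2.808 -1.034
vertex 2.608 -3.305 -2.084
vertex 2.42 -2.443 -1.242
endloop
endfacet
facet normal -0.155 0.707 0.690
outer loop
vertex 1.68 -2.808 -1.034
vertex 2.42 -2.443 -1.242
vertex 1.636 -2.129 -1.739
endloop
endfacet
facet normal -0.117 -0.781 -0.613
outer loop
vertex -0.958 1.77 0.607
vertex -1.602 1.993 0.446
vertex -0.961 2.101 0.186
endloop
endfacet
facet normal 0.963 0.215 0.162
outer loop
vertex -0.958 1.77 0.607
vertex -0.961 2.101 0.186
vertex -1.418 3.227 1.414
endloop
endfacet
facet normal -0.117 -0.781 -0.613
outer loop
vertex -0.961 2.101 0.186
vertex -1.602 1.993 0.446
vertex -1.339 2.369 -0.083
endloop
endfacet
facet normal 0.691 0.642 -0.332
outer loop
vertex -0.961 2.101 0.186
vertex -1.339 2.369 -0.083
vertex -1.418 3.227 1.414
endloop
endfacet
facet normal -0.115 -0.782 -0.613
outer loop
vertex -1.339 2.369 -0.083
vertex -1.602 1.993 0.446
vertex -1.871 2.416 -0.043
endloop
endfacet
facet normal 0.039 0.868 -0.495
outer loop
vertex -1.339 2.369 -0.083
vertex -1.871 2.416 -0.043
vertex -1.418 3.227 1.414
endloop
endfacet
facet normal -0.115 -0.782 -0.613
outer loop
vertex -1.871 2.416 -0.043
vertex -1.602 1.993 0.446
vertex -2.246 2.215 0.284
endloop
endfacet
facet normal -0.609 0.758 -0.233
outer loop
vertex -1.871 2.416 -0.043
vertex -2.246 2.215 0.284
vertex -1.418 3.227 1.414
endloop
endfacet
facet normal -0.115 -0.781 -0.613
outer loop
vertex -2.246 2.215 0.284
vertex -1.602 1.993 0.446
vertex -2.243 1.884 0.705
endloop
endfacet
facet normal -0.875 0.378 0.303
outer loop
vertex -2.246 2.215 0.284
vertex -2.243 1.884 0.705
vertex -1.418 3.227 1.414
endloop
endfacet
facet normal -0.115 -0.781 -0.614
outer loop
vertex -2.243 1.884 0.705
vertex -1.602 1.993 0.446
vertex -1.865 1.617 0.974
endloop
endfacet
facet normal -0.602 -0.050 0.797
outer loop
vertex -2.243 1.884 0.705
vertex -1.865 1.617 0.974
vertex -1.418 3.227 1.414
endloop
endfacet
facet normal -0.115 -0.781 -0.614
outer loop
vertex -1.865 1.617 0.974
vertex -1.602 1.993 0.446
vertex -1.333 1.57 0.934
endloop
endfacet
facet normal 0.048 -0.276 0.960
outer loop
vertex -1.865 1.617 0.974
vertex -1.333 1.57 0.934
vertex -1.418 3.227 1.414
endloop
endfacet
facet normal -0.117 -0.782 -0.613
outer loop
vertex -1.333 1.57 0.934
vertex -1.602 1.993 0.446
vertex -0.958 1.77 0.607
endloop
endfacet
facet normal 0.697 -0.166 0.698
outer loop
vertex -1.333 1.57 0.934
vertex -0.958 1.77 0.607
vertex -1.418 3.227 1.414
endloop
endfacet

endsolid


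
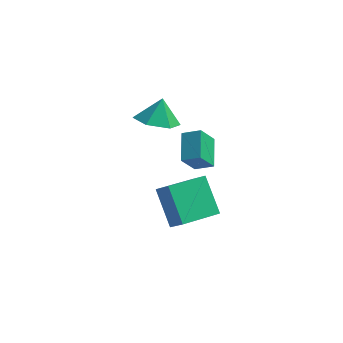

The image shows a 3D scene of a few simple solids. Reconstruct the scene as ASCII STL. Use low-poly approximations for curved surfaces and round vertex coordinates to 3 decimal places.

solid 
facet normal -0.108 -0.463 -0.880
outer loop
vertex 0.531 -1.35 2.392
vertex -0.194 -0.696 2.137
vertex 0.77 -0.494 1.912
endloop
endfacet
facet normal 0.842 0.065 0.536
outer loop
vertex 0.531 -1.35 2.392
vertex 0.77 -0.494 1.912
vertex -0.066 -0.144 3.183
endloop
endfacet
facet normal -0.108 -0.463 -0.880
outer loop
vertex 0.77 -0.494 1.912
vertex -0.194 -0.696 2.137
vertex 0.044 0.161 1.657
endloop
endfacet
facet normal 0.618 0.761 0.197
outer loop
vertex 0.77 -0.494 1.912
vertex 0.044 0.161 1.657
vertex -0.066 -0.144 3.183
endloop
endfacet
facet normal -0.107 -0.463 -0.880
outer loop
vertex 0.044 0.161 1.657
vertex -0.194 -0.696 2.137
vertex -0.92 -0.041 1.881
endloop
endfacet
facet normal -0.161 0.970 0.182
outer loop
vertex 0.044 0.161 1.657
vertex -0.92 -0.041 1.881
vertex -0.066 -0.144 3.183
endloop
endfacet
facet normal -0.108 -0.463 -0.880
outer loop
vertex -0.92 -0.041 1.881
vertex -0.194 -0.696 2.137
vertex -1.158 -0.897 2.361
endloop
endfacet
facet normal -0.714 0.483 0.507
outer loop
vertex -0.92 -0.041 1.881
vertex -1.158 -0.897 2.361
vertex -0.066 -0.144 3.183
endloop
endfacet
facet normal -0.108 -0.462 -0.880
outer loop
vertex -1.158 -0.897 2.361
vertex -0.194 -0.696 2.137
vertex -0.433 -1.552 2.616
endloop
endfacet
facet normal -0.490 -0.213 0.846
outer loop
vertex -1.158 -0.897 2.361
vertex -0.433 -1.552 2.616
vertex -0.066 -0.144 3.183
endloop
endfacet
facet normal -0.108 -0.462 -0.880
outer loop
vertex -0.433 -1.552 2.616
vertex -0.194 -0.696 2.137
vertex 0.531 -1.35 2.392
endloop
endfacet
facet normal 0.288 -0.421 0.860
outer loop
vertex -0.433 -1.552 2.616
vertex 0.531 -1.35 2.392
vertex -0.066 -0.144 3.183
endloop
endfacet
facet normal -0.664 -0.727 0.174
outer loop
vertex 1.362 -2.652 -2.701
vertex 0.482 -1.526 -1.36
vertex 0.735 -2.257 -3.444
endloop
endfacet
facet normal 0.449 -0.575 -0.684
outer loop
vertex 2.018 -0.854 -3.78
vertex 1.362 -2.652 -2.701
vertex 0.735 -2.257 -3.444
endloop
endfacet
facet normal -0.665 -0.726 0.174
outer loop
vertex 0.735 -2.257 -3.444
vertex 0.482 -1.526 -1.36
vertex -0.145 -1.13 -2.103
endloop
endfacet
facet normal -0.597 0.376 -0.708
outer loop
vertex -0.145 -1.13 -2.103
vertex 2.018 -0.854 -3.78
vertex 0.735 -2.257 -3.444
endloop
endfacet
facet normal 0.597 -0.377 0.708
outer loop
vertex 1.362 -2.652 -2.701
vertex 1.765 -0.123 -1.696
vertex 0.482 -1.526 -1.36
endloop
endfacet
facet normal 0.448 -0.575 -0.685
outer loop
vertex 2.645 -1.25 -3.037
vertex 1.362 -2.652 -2.701
vertex 2.018 -0.854 -3.78
endloop
endfacet
facet normal 0.597 -0.377 0.708
outer loop
vertex 2.645 -1.25 -3.037
vertex 1.765 -0.123 -1.696
vertex 1.362 -2.652 -2.701
endloop
endfacet
facet normal -0.449 0.574 0.685
outer loop
vertex 0.482 -1.526 -1.36
vertex 1.765 -0.123 -1.696
vertex -0.145 -1.13 -2.103
endloop
endfacet
facet normal -0.597 0.377 -0.708
outer loop
vertex 1.138 0.272 -2.439
vertex 2.018 -0.854 -3.78
vertex -0.145 -1.13 -2.103
endloop
endfacet
facet normal -0.449 0.575 0.684
outer loop
vertex -0.145 -1.13 -2.103
vertex 1.765 -0.123 -1.696
vertex 1.138 0.272 -2.439
endloop
endfacet
facet normal 0.665 0.727 -0.174
outer loop
vertex 1.138 0.272 -2.439
vertex 2.645 -1.25 -3.037
vertex 2.018 -0.854 -3.78
endloop
endfacet
facet normal 0.665 0.727 -0.175
outer loop
vertex 1.765 -0.123 -1.696
vertex 2.645 -1.25 -3.037
vertex 1.138 0.272 -2.439
endloop
endfacet
facet normal -0.366 -0.454 0.812
outer loop
vertex 1.655 -0.6 1.825
vertex 0.843 -0.6 1.459
vertex 1.922 -1.883 1.228
endloop
endfacet
facet normal 0.912 -0.002 0.411
outer loop
vertex 2.377 -1.32 0.221
vertex 1.655 -0.6 1.825
vertex 1.922 -1.883 1.228
endloop
endfacet
facet normal -0.366 -0.454 0.813
outer loop
vertex 1.922 -1.883 1.228
vertex 0.843 -0.6 1.459
vertex 1.111 -1.883 0.863
endloop
endfacet
facet normal 0.186 -0.891 -0.414
outer loop
vertex 1.111 -1.883 0.863
vertex 2.377 -1.32 0.221
vertex 1.922 -1.883 1.228
endloop
endfacet
facet normal -0.187 0.891 0.414
outer loop
vertex 1.655 -0.6 1.825
vertex 1.298 -0.037 0.452
vertex 0.843 -0.6 1.459
endloop
endfacet
facet normal 0.912 -0.000 0.411
outer loop
vertex 2.109 -0.037 0.817
vertex 1.655 -0.6 1.825
vertex 2.377 -1.32 0.221
endloop
endfacet
facet normal -0.186 0.891 0.414
outer loop
vertex 2.109 -0.037 0.817
vertex 1.298 -0.037 0.452
vertex 1.655 -0.6 1.825
endloop
endfacet
facet normal -0.911 0.001 -0.411
outer loop
vertex 0.843 -0.6 1.459
vertex 1.298 -0.037 0.452
vertex 1.111 -1.883 0.863
endloop
endfacet
facet normal 0.186 -0.891 -0.414
outer loop
vertex 1.565 -1.32 -0.145
vertex 2.377 -1.32 0.221
vertex 1.111 -1.883 0.863
endloop
endfacet
facet normal -0.912 0.001 -0.410
outer loop
vertex 1.111 -1.883 0.863
vertex 1.298 -0.037 0.452
vertex 1.565 -1.32 -0.145
endloop
endfacet
facet normal 0.366 0.454 -0.812
outer loop
vertex 1.565 -1.32 -0.145
vertex 2.109 -0.037 0.817
vertex 2.377 -1.32 0.221
endloop
endfacet
facet normal 0.366 0.454 -0.812
outer loop
vertex 1.298 -0.037 0.452
vertex 2.109 -0.037 0.817
vertex 1.565 -1.32 -0.145
endloop
endfacet

endsolid


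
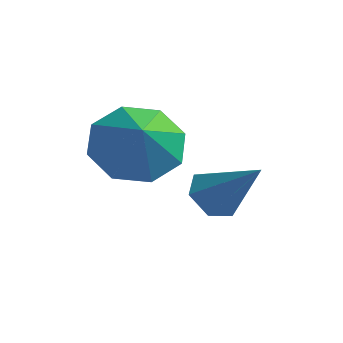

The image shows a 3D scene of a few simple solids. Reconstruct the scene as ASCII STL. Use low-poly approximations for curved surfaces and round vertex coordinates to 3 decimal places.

solid 
facet normal -0.395 0.555 -0.732
outer loop
vertex -3.135 3.096 -2.838
vertex -4.081 2.961 -2.43
vertex -3.321 3.661 -2.309
endloop
endfacet
facet normal 0.932 -0.033 0.362
outer loop
vertex -3.135 3.096 -2.838
vertex -3.321 3.661 -2.309
vertex -3.639 2.339 -1.61
endloop
endfacet
facet normal -0.396 0.556 -0.731
outer loop
vertex -3.321 3.661 -2.309
vertex -4.081 2.961 -2.43
vertex -3.953 3.815 -1.85
endloop
endfacet
facet normal 0.608 0.252 0.753
outer loop
vertex -3.321 3.661 -2.309
vertex -3.953 3.815 -1.85
vertex -3.639 2.339 -1.61
endloop
endfacet
facet normal -0.395 0.556 -0.731
outer loop
vertex -3.953 3.815 -1.85
vertex -4.081 2.961 -2.43
vertex -4.66 3.469 -1.731
endloop
endfacet
facet normal 0.079 0.176 0.981
outer loop
vertex -3.953 3.815 -1.85
vertex -4.66 3.469 -1.731
vertex -3.639 2.339 -1.61
endloop
endfacet
facet normal -0.395 0.556 -0.731
outer loop
vertex -4.66 3.469 -1.731
vertex -4.081 2.961 -2.43
vertex -5.028 2.826 -2.021
endloop
endfacet
facet normal -0.345 -0.214 0.914
outer loop
vertex -4.66 3.469 -1.731
vertex -5.028 2.826 -2.021
vertex -3.639 2.339 -1.61
endloop
endfacet
facet normal -0.395 0.555 -0.732
outer loop
vertex -5.028 2.826 -2.021
vertex -4.081 2.961 -2.43
vertex -4.841 2.262 -2.55
endloop
endfacet
facet normal -0.417 -0.692 0.590
outer loop
vertex -5.028 2.826 -2.021
vertex -4.841 2.262 -2.55
vertex -3.639 2.339 -1.61
endloop
endfacet
facet normal -0.396 0.556 -0.731
outer loop
vertex -4.841 2.262 -2.55
vertex -4.081 2.961 -2.43
vertex -4.21 2.107 -3.009
endloop
endfacet
facet normal -0.094 -0.975 0.200
outer loop
vertex -4.841 2.262 -2.55
vertex -4.21 2.107 -3.009
vertex -3.639 2.339 -1.61
endloop
endfacet
facet normal -0.395 0.556 -0.732
outer loop
vertex -4.21 2.107 -3.009
vertex -4.081 2.961 -2.43
vertex -3.503 2.453 -3.128
endloop
endfacet
facet normal 0.436 -0.900 -0.029
outer loop
vertex -4.21 2.107 -3.009
vertex -3.503 2.453 -3.128
vertex -3.639 2.339 -1.61
endloop
endfacet
facet normal -0.395 0.556 -0.732
outer loop
vertex -3.503 2.453 -3.128
vertex -4.081 2.961 -2.43
vertex -3.135 3.096 -2.838
endloop
endfacet
facet normal 0.860 -0.509 0.039
outer loop
vertex -3.503 2.453 -3.128
vertex -3.135 3.096 -2.838
vertex -3.639 2.339 -1.61
endloop
endfacet
facet normal -0.701 0.088 -0.707
outer loop
vertex -2.282 3.716 -4.525
vertex -2.744 3.779 -4.059
vertex -2.439 4.314 -4.295
endloop
endfacet
facet normal 0.870 0.358 -0.338
outer loop
vertex -2.282 3.716 -4.525
vertex -2.439 4.314 -4.295
vertex -1.636 3.641 -2.941
endloop
endfacet
facet normal -0.701 0.087 -0.708
outer loop
vertex -2.439 4.314 -4.295
vertex -2.744 3.779 -4.059
vertex -2.902 4.377 -3.829
endloop
endfacet
facet normal 0.360 0.903 0.235
outer loop
vertex -2.439 4.314 -4.295
vertex -2.902 4.377 -3.829
vertex -1.636 3.641 -2.941
endloop
endfacet
facet normal -0.702 0.087 -0.707
outer loop
vertex -2.902 4.377 -3.829
vertex -2.744 3.779 -4.059
vertex -3.207 3.842 -3.592
endloop
endfacet
facet normal -0.271 0.515 0.813
outer loop
vertex -2.902 4.377 -3.829
vertex -3.207 3.842 -3.592
vertex -1.636 3.641 -2.941
endloop
endfacet
facet normal -0.702 0.087 -0.707
outer loop
vertex -3.207 3.842 -3.592
vertex -2.744 3.779 -4.059
vertex -3.049 3.244 -3.822
endloop
endfacet
facet normal -0.393 -0.419 0.819
outer loop
vertex -3.207 3.842 -3.592
vertex -3.049 3.244 -3.822
vertex -1.636 3.641 -2.941
endloop
endfacet
facet normal -0.702 0.087 -0.707
outer loop
vertex -3.049 3.244 -3.822
vertex -2.744 3.779 -4.059
vertex -2.587 3.181 -4.289
endloop
endfacet
facet normal 0.117 -0.962 0.246
outer loop
vertex -3.049 3.244 -3.822
vertex -2.587 3.181 -4.289
vertex -1.636 3.641 -2.941
endloop
endfacet
facet normal -0.701 0.088 -0.707
outer loop
vertex -2.587 3.181 -4.289
vertex -2.744 3.779 -4.059
vertex -2.282 3.716 -4.525
endloop
endfacet
facet normal 0.749 -0.573 -0.332
outer loop
vertex -2.587 3.181 -4.289
vertex -2.282 3.716 -4.525
vertex -1.636 3.641 -2.941
endloop
endfacet

endsolid


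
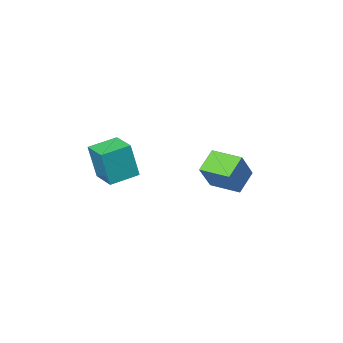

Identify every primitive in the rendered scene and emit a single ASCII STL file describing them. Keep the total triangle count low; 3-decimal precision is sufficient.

solid 
facet normal -0.980 0.068 0.190
outer loop
vertex 2.697 0.642 3.552
vertex 2.822 2.153 3.658
vertex 2.32 0.814 1.544
endloop
endfacet
facet normal -0.082 -0.994 -0.070
outer loop
vertex 3.878 0.707 1.242
vertex 2.697 0.642 3.552
vertex 2.32 0.814 1.544
endloop
endfacet
facet normal -0.980 0.068 0.190
outer loop
vertex 2.32 0.814 1.544
vertex 2.822 2.153 3.658
vertex 2.445 2.325 1.65
endloop
endfacet
facet normal -0.184 0.084 -0.979
outer loop
vertex 2.445 2.325 1.65
vertex 3.878 0.707 1.242
vertex 2.32 0.814 1.544
endloop
endfacet
facet normal 0.184 -0.084 0.979
outer loop
vertex 2.697 0.642 3.552
vertex 4.38 2.046 3.356
vertex 2.822 2.153 3.658
endloop
endfacet
facet normal -0.082 -0.994 -0.070
outer loop
vertex 4.255 0.535 3.25
vertex 2.697 0.642 3.552
vertex 3.878 0.707 1.242
endloop
endfacet
facet normal 0.184 -0.084 0.979
outer loop
vertex 4.255 0.535 3.25
vertex 4.38 2.046 3.356
vertex 2.697 0.642 3.552
endloop
endfacet
facet normal 0.082 0.994 0.070
outer loop
vertex 2.822 2.153 3.658
vertex 4.38 2.046 3.356
vertex 2.445 2.325 1.65
endloop
endfacet
facet normal -0.184 0.084 -0.979
outer loop
vertex 4.003 2.218 1.348
vertex 3.878 0.707 1.242
vertex 2.445 2.325 1.65
endloop
endfacet
facet normal 0.082 0.994 0.070
outer loop
vertex 2.445 2.325 1.65
vertex 4.38 2.046 3.356
vertex 4.003 2.218 1.348
endloop
endfacet
facet normal 0.980 -0.068 -0.190
outer loop
vertex 4.003 2.218 1.348
vertex 4.255 0.535 3.25
vertex 3.878 0.707 1.242
endloop
endfacet
facet normal 0.980 -0.068 -0.190
outer loop
vertex 4.38 2.046 3.356
vertex 4.255 0.535 3.25
vertex 4.003 2.218 1.348
endloop
endfacet
facet normal -0.514 -0.276 -0.812
outer loop
vertex -3.007 1.316 0.342
vertex -3.755 2.842 0.297
vertex -1.932 1.817 -0.509
endloop
endfacet
facet normal 0.440 -0.898 0.027
outer loop
vertex -0.925 2.358 1.083
vertex -3.007 1.316 0.342
vertex -1.932 1.817 -0.509
endloop
endfacet
facet normal -0.514 -0.276 -0.812
outer loop
vertex -1.932 1.817 -0.509
vertex -3.755 2.842 0.297
vertex -2.68 3.343 -0.554
endloop
endfacet
facet normal 0.736 0.344 -0.583
outer loop
vertex -2.68 3.343 -0.554
vertex -0.925 2.358 1.083
vertex -1.932 1.817 -0.509
endloop
endfacet
facet normal -0.736 -0.344 0.583
outer loop
vertex -3.007 1.316 0.342
vertex -2.748 3.383 1.889
vertex -3.755 2.842 0.297
endloop
endfacet
facet normal 0.440 -0.898 0.027
outer loop
vertex -2.0 1.857 1.934
vertex -3.007 1.316 0.342
vertex -0.925 2.358 1.083
endloop
endfacet
facet normal -0.736 -0.344 0.583
outer loop
vertex -2.0 1.857 1.934
vertex -2.748 3.383 1.889
vertex -3.007 1.316 0.342
endloop
endfacet
facet normal -0.440 0.898 -0.027
outer loop
vertex -3.755 2.842 0.297
vertex -2.748 3.383 1.889
vertex -2.68 3.343 -0.554
endloop
endfacet
facet normal 0.736 0.344 -0.583
outer loop
vertex -1.673 3.884 1.038
vertex -0.925 2.358 1.083
vertex -2.68 3.343 -0.554
endloop
endfacet
facet normal -0.440 0.898 -0.027
outer loop
vertex -2.68 3.343 -0.554
vertex -2.748 3.383 1.889
vertex -1.673 3.884 1.038
endloop
endfacet
facet normal 0.514 0.276 0.812
outer loop
vertex -1.673 3.884 1.038
vertex -2.0 1.857 1.934
vertex -0.925 2.358 1.083
endloop
endfacet
facet normal 0.514 0.276 0.812
outer loop
vertex -2.748 3.383 1.889
vertex -2.0 1.857 1.934
vertex -1.673 3.884 1.038
endloop
endfacet

endsolid


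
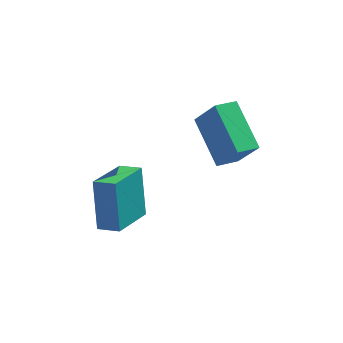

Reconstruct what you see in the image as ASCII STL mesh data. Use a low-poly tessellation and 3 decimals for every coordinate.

solid 
facet normal -0.448 0.305 -0.840
outer loop
vertex 1.257 1.238 0.674
vertex 2.037 1.674 0.416
vertex 1.884 -0.446 -0.271
endloop
endfacet
facet normal -0.839 -0.468 0.278
outer loop
vertex 2.543 -0.894 0.964
vertex 1.257 1.238 0.674
vertex 1.884 -0.446 -0.271
endloop
endfacet
facet normal -0.448 0.305 -0.840
outer loop
vertex 1.884 -0.446 -0.271
vertex 2.037 1.674 0.416
vertex 2.664 -0.01 -0.529
endloop
endfacet
facet normal 0.309 -0.829 -0.466
outer loop
vertex 2.664 -0.01 -0.529
vertex 2.543 -0.894 0.964
vertex 1.884 -0.446 -0.271
endloop
endfacet
facet normal -0.309 0.829 0.466
outer loop
vertex 1.257 1.238 0.674
vertex 2.696 1.226 1.651
vertex 2.037 1.674 0.416
endloop
endfacet
facet normal -0.839 -0.468 0.278
outer loop
vertex 1.916 0.79 1.909
vertex 1.257 1.238 0.674
vertex 2.543 -0.894 0.964
endloop
endfacet
facet normal -0.309 0.829 0.466
outer loop
vertex 1.916 0.79 1.909
vertex 2.696 1.226 1.651
vertex 1.257 1.238 0.674
endloop
endfacet
facet normal 0.839 0.468 -0.278
outer loop
vertex 2.037 1.674 0.416
vertex 2.696 1.226 1.651
vertex 2.664 -0.01 -0.529
endloop
endfacet
facet normal 0.309 -0.829 -0.466
outer loop
vertex 3.323 -0.458 0.706
vertex 2.543 -0.894 0.964
vertex 2.664 -0.01 -0.529
endloop
endfacet
facet normal 0.839 0.468 -0.278
outer loop
vertex 2.664 -0.01 -0.529
vertex 2.696 1.226 1.651
vertex 3.323 -0.458 0.706
endloop
endfacet
facet normal 0.448 -0.305 0.840
outer loop
vertex 3.323 -0.458 0.706
vertex 1.916 0.79 1.909
vertex 2.543 -0.894 0.964
endloop
endfacet
facet normal 0.448 -0.305 0.840
outer loop
vertex 2.696 1.226 1.651
vertex 1.916 0.79 1.909
vertex 3.323 -0.458 0.706
endloop
endfacet
facet normal -0.860 0.430 -0.274
outer loop
vertex -2.341 -1.689 0.533
vertex -1.406 -0.281 -0.193
vertex -2.265 -2.613 -1.159
endloop
endfacet
facet normal -0.508 -0.765 0.395
outer loop
vertex -1.534 -2.979 -0.927
vertex -2.341 -1.689 0.533
vertex -2.265 -2.613 -1.159
endloop
endfacet
facet normal -0.860 0.430 -0.273
outer loop
vertex -2.265 -2.613 -1.159
vertex -1.406 -0.281 -0.193
vertex -1.33 -1.205 -1.886
endloop
endfacet
facet normal 0.039 -0.479 -0.877
outer loop
vertex -1.33 -1.205 -1.886
vertex -1.534 -2.979 -0.927
vertex -2.265 -2.613 -1.159
endloop
endfacet
facet normal -0.039 0.478 0.877
outer loop
vertex -2.341 -1.689 0.533
vertex -0.675 -0.647 0.039
vertex -1.406 -0.281 -0.193
endloop
endfacet
facet normal -0.509 -0.765 0.395
outer loop
vertex -1.61 -2.055 0.766
vertex -2.341 -1.689 0.533
vertex -1.534 -2.979 -0.927
endloop
endfacet
facet normal -0.040 0.479 0.877
outer loop
vertex -1.61 -2.055 0.766
vertex -0.675 -0.647 0.039
vertex -2.341 -1.689 0.533
endloop
endfacet
facet normal 0.508 0.765 -0.395
outer loop
vertex -1.406 -0.281 -0.193
vertex -0.675 -0.647 0.039
vertex -1.33 -1.205 -1.886
endloop
endfacet
facet normal 0.040 -0.479 -0.877
outer loop
vertex -0.599 -1.571 -1.653
vertex -1.534 -2.979 -0.927
vertex -1.33 -1.205 -1.886
endloop
endfacet
facet normal 0.509 0.765 -0.395
outer loop
vertex -1.33 -1.205 -1.886
vertex -0.675 -0.647 0.039
vertex -0.599 -1.571 -1.653
endloop
endfacet
facet normal 0.860 -0.430 0.273
outer loop
vertex -0.599 -1.571 -1.653
vertex -1.61 -2.055 0.766
vertex -1.534 -2.979 -0.927
endloop
endfacet
facet normal 0.860 -0.430 0.274
outer loop
vertex -0.675 -0.647 0.039
vertex -1.61 -2.055 0.766
vertex -0.599 -1.571 -1.653
endloop
endfacet

endsolid


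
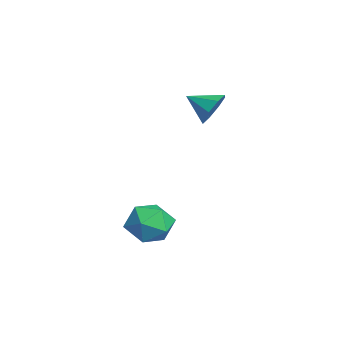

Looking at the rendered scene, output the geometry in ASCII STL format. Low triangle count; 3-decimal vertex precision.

solid 
facet normal -0.660 0.737 0.149
outer loop
vertex 2.373 1.623 -3.737
vertex 1.521 0.967 -4.267
vertex 1.693 0.882 -3.083
endloop
endfacet
facet normal -0.163 0.733 0.661
outer loop
vertex 2.373 1.623 -3.737
vertex 1.693 0.882 -3.083
vertex 2.871 0.956 -2.874
endloop
endfacet
facet normal 0.475 0.807 0.350
outer loop
vertex 2.373 1.623 -3.737
vertex 2.871 0.956 -2.874
vertex 3.427 1.086 -3.928
endloop
endfacet
facet normal 0.373 0.857 -0.355
outer loop
vertex 2.373 1.623 -3.737
vertex 3.427 1.086 -3.928
vertex 2.593 1.092 -4.789
endloop
endfacet
facet normal -0.328 0.814 -0.479
outer loop
vertex 2.373 1.623 -3.737
vertex 2.593 1.092 -4.789
vertex 1.521 0.967 -4.267
endloop
endfacet
facet normal -0.180 0.094 0.979
outer loop
vertex 2.871 0.956 -2.874
vertex 1.693 0.882 -3.083
vertex 2.327 -0.112 -2.871
endloop
endfacet
facet normal -0.984 0.101 0.150
outer loop
vertex 1.693 0.882 -3.083
vertex 1.521 0.967 -4.267
vertex 1.493 -0.106 -3.732
endloop
endfacet
facet normal -0.448 0.226 -0.865
outer loop
vertex 1.521 0.967 -4.267
vertex 2.593 1.092 -4.789
vertex 2.049 0.024 -4.786
endloop
endfacet
facet normal 0.687 0.297 -0.663
outer loop
vertex 2.593 1.092 -4.789
vertex 3.427 1.086 -3.928
vertex 3.227 0.098 -4.577
endloop
endfacet
facet normal 0.853 0.215 0.476
outer loop
vertex 3.427 1.086 -3.928
vertex 2.871 0.956 -2.874
vertex 3.399 0.013 -3.393
endloop
endfacet
facet normal -0.373 -0.857 0.355
outer loop
vertex 2.547 -0.643 -3.923
vertex 2.327 -0.112 -2.871
vertex 1.493 -0.106 -3.732
endloop
endfacet
facet normal -0.475 -0.807 -0.350
outer loop
vertex 2.547 -0.643 -3.923
vertex 1.493 -0.106 -3.732
vertex 2.049 0.024 -4.786
endloop
endfacet
facet normal 0.163 -0.733 -0.661
outer loop
vertex 2.547 -0.643 -3.923
vertex 2.049 0.024 -4.786
vertex 3.227 0.098 -4.577
endloop
endfacet
facet normal 0.660 -0.737 -0.149
outer loop
vertex 2.547 -0.643 -3.923
vertex 3.227 0.098 -4.577
vertex 3.399 0.013 -3.393
endloop
endfacet
facet normal 0.328 -0.814 0.479
outer loop
vertex 2.547 -0.643 -3.923
vertex 3.399 0.013 -3.393
vertex 2.327 -0.112 -2.871
endloop
endfacet
facet normal -0.687 -0.297 0.663
outer loop
vertex 1.493 -0.106 -3.732
vertex 2.327 -0.112 -2.871
vertex 1.693 0.882 -3.083
endloop
endfacet
facet normal -0.853 -0.215 -0.476
outer loop
vertex 2.049 0.024 -4.786
vertex 1.493 -0.106 -3.732
vertex 1.521 0.967 -4.267
endloop
endfacet
facet normal 0.180 -0.094 -0.979
outer loop
vertex 3.227 0.098 -4.577
vertex 2.049 0.024 -4.786
vertex 2.593 1.092 -4.789
endloop
endfacet
facet normal 0.984 -0.101 -0.150
outer loop
vertex 3.399 0.013 -3.393
vertex 3.227 0.098 -4.577
vertex 3.427 1.086 -3.928
endloop
endfacet
facet normal 0.448 -0.226 0.865
outer loop
vertex 2.327 -0.112 -2.871
vertex 3.399 0.013 -3.393
vertex 2.871 0.956 -2.874
endloop
endfacet
facet normal 0.401 0.791 -0.461
outer loop
vertex 0.018 3.799 2.269
vertex -0.644 3.716 1.551
vertex -0.604 4.194 2.406
endloop
endfacet
facet normal 0.113 -0.163 0.980
outer loop
vertex 0.018 3.799 2.269
vertex -0.604 4.194 2.406
vertex -1.216 2.584 2.209
endloop
endfacet
facet normal 0.401 0.792 -0.461
outer loop
vertex -0.604 4.194 2.406
vertex -0.644 3.716 1.551
vertex -1.25 4.309 2.042
endloop
endfacet
facet normal -0.479 0.075 0.874
outer loop
vertex -0.604 4.194 2.406
vertex -1.25 4.309 2.042
vertex -1.216 2.584 2.209
endloop
endfacet
facet normal 0.401 0.792 -0.461
outer loop
vertex -1.25 4.309 2.042
vertex -0.644 3.716 1.551
vertex -1.541 4.077 1.391
endloop
endfacet
facet normal -0.915 0.021 0.402
outer loop
vertex -1.25 4.309 2.042
vertex -1.541 4.077 1.391
vertex -1.216 2.584 2.209
endloop
endfacet
facet normal 0.401 0.792 -0.460
outer loop
vertex -1.541 4.077 1.391
vertex -0.644 3.716 1.551
vertex -1.306 3.634 0.833
endloop
endfacet
facet normal -0.942 -0.294 -0.163
outer loop
vertex -1.541 4.077 1.391
vertex -1.306 3.634 0.833
vertex -1.216 2.584 2.209
endloop
endfacet
facet normal 0.401 0.792 -0.460
outer loop
vertex -1.306 3.634 0.833
vertex -0.644 3.716 1.551
vertex -0.683 3.239 0.696
endloop
endfacet
facet normal -0.542 -0.685 -0.487
outer loop
vertex -1.306 3.634 0.833
vertex -0.683 3.239 0.696
vertex -1.216 2.584 2.209
endloop
endfacet
facet normal 0.400 0.793 -0.460
outer loop
vertex -0.683 3.239 0.696
vertex -0.644 3.716 1.551
vertex -0.037 3.124 1.059
endloop
endfacet
facet normal 0.050 -0.923 -0.382
outer loop
vertex -0.683 3.239 0.696
vertex -0.037 3.124 1.059
vertex -1.216 2.584 2.209
endloop
endfacet
facet normal 0.400 0.793 -0.460
outer loop
vertex -0.037 3.124 1.059
vertex -0.644 3.716 1.551
vertex 0.253 3.356 1.711
endloop
endfacet
facet normal 0.488 -0.868 0.092
outer loop
vertex -0.037 3.124 1.059
vertex 0.253 3.356 1.711
vertex -1.216 2.584 2.209
endloop
endfacet
facet normal 0.400 0.792 -0.461
outer loop
vertex 0.253 3.356 1.711
vertex -0.644 3.716 1.551
vertex 0.018 3.799 2.269
endloop
endfacet
facet normal 0.513 -0.554 0.656
outer loop
vertex 0.253 3.356 1.711
vertex 0.018 3.799 2.269
vertex -1.216 2.584 2.209
endloop
endfacet

endsolid


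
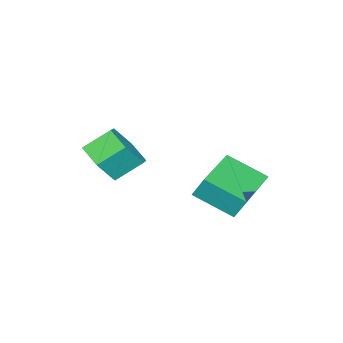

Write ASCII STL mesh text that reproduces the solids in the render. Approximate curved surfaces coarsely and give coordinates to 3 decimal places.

solid 
facet normal -0.951 -0.297 0.081
outer loop
vertex -1.115 -0.279 -1.723
vertex -1.563 0.958 -2.445
vertex -1.051 -0.683 -2.456
endloop
endfacet
facet normal 0.298 -0.825 0.481
outer loop
vertex 0.823 -0.098 -2.615
vertex -1.115 -0.279 -1.723
vertex -1.051 -0.683 -2.456
endloop
endfacet
facet normal -0.951 -0.297 0.081
outer loop
vertex -1.051 -0.683 -2.456
vertex -1.563 0.958 -2.445
vertex -1.499 0.553 -3.178
endloop
endfacet
facet normal 0.076 -0.482 -0.873
outer loop
vertex -1.499 0.553 -3.178
vertex 0.823 -0.098 -2.615
vertex -1.051 -0.683 -2.456
endloop
endfacet
facet normal -0.076 0.482 0.873
outer loop
vertex -1.115 -0.279 -1.723
vertex 0.311 1.543 -2.604
vertex -1.563 0.958 -2.445
endloop
endfacet
facet normal 0.299 -0.824 0.481
outer loop
vertex 0.759 0.307 -1.882
vertex -1.115 -0.279 -1.723
vertex 0.823 -0.098 -2.615
endloop
endfacet
facet normal -0.077 0.482 0.873
outer loop
vertex 0.759 0.307 -1.882
vertex 0.311 1.543 -2.604
vertex -1.115 -0.279 -1.723
endloop
endfacet
facet normal -0.298 0.824 -0.481
outer loop
vertex -1.563 0.958 -2.445
vertex 0.311 1.543 -2.604
vertex -1.499 0.553 -3.178
endloop
endfacet
facet normal 0.077 -0.482 -0.873
outer loop
vertex 0.375 1.139 -3.337
vertex 0.823 -0.098 -2.615
vertex -1.499 0.553 -3.178
endloop
endfacet
facet normal -0.299 0.825 -0.481
outer loop
vertex -1.499 0.553 -3.178
vertex 0.311 1.543 -2.604
vertex 0.375 1.139 -3.337
endloop
endfacet
facet normal 0.951 0.297 -0.081
outer loop
vertex 0.375 1.139 -3.337
vertex 0.759 0.307 -1.882
vertex 0.823 -0.098 -2.615
endloop
endfacet
facet normal 0.951 0.298 -0.081
outer loop
vertex 0.311 1.543 -2.604
vertex 0.759 0.307 -1.882
vertex 0.375 1.139 -3.337
endloop
endfacet
facet normal 0.620 -0.503 -0.602
outer loop
vertex 3.166 -2.301 -0.45
vertex 2.709 -2.016 -1.159
vertex 3.394 -1.54 -0.851
endloop
endfacet
facet normal 0.741 0.125 0.660
outer loop
vertex 3.166 -2.301 -0.45
vertex 3.394 -1.54 -0.851
vertex 2.508 -1.768 0.188
endloop
endfacet
facet normal 0.741 0.124 0.659
outer loop
vertex 2.508 -1.768 0.188
vertex 3.394 -1.54 -0.851
vertex 2.737 -1.007 -0.213
endloop
endfacet
facet normal -0.620 0.504 0.601
outer loop
vertex 2.508 -1.768 0.188
vertex 2.737 -1.007 -0.213
vertex 2.051 -1.484 -0.521
endloop
endfacet
facet normal 0.620 -0.502 -0.603
outer loop
vertex 3.394 -1.54 -0.851
vertex 2.709 -2.016 -1.159
vertex 2.937 -1.255 -1.559
endloop
endfacet
facet normal 0.593 0.803 -0.060
outer loop
vertex 3.394 -1.54 -0.851
vertex 2.937 -1.255 -1.559
vertex 2.737 -1.007 -0.213
endloop
endfacet
facet normal 0.593 0.803 -0.060
outer loop
vertex 2.737 -1.007 -0.213
vertex 2.937 -1.255 -1.559
vertex 2.28 -0.722 -0.921
endloop
endfacet
facet normal -0.620 0.503 0.603
outer loop
vertex 2.737 -1.007 -0.213
vertex 2.28 -0.722 -0.921
vertex 2.051 -1.484 -0.521
endloop
endfacet
facet normal 0.621 -0.502 -0.602
outer loop
vertex 2.937 -1.255 -1.559
vertex 2.709 -2.016 -1.159
vertex 2.252 -1.732 -1.868
endloop
endfacet
facet normal -0.148 0.679 -0.719
outer loop
vertex 2.937 -1.255 -1.559
vertex 2.252 -1.732 -1.868
vertex 2.28 -0.722 -0.921
endloop
endfacet
facet normal -0.148 0.679 -0.719
outer loop
vertex 2.28 -0.722 -0.921
vertex 2.252 -1.732 -1.868
vertex 1.594 -1.199 -1.23
endloop
endfacet
facet normal -0.621 0.503 0.602
outer loop
vertex 2.28 -0.722 -0.921
vertex 1.594 -1.199 -1.23
vertex 2.051 -1.484 -0.521
endloop
endfacet
facet normal 0.620 -0.504 -0.601
outer loop
vertex 2.252 -1.732 -1.868
vertex 2.709 -2.016 -1.159
vertex 2.023 -2.493 -1.467
endloop
endfacet
facet normal -0.741 -0.125 -0.660
outer loop
vertex 2.252 -1.732 -1.868
vertex 2.023 -2.493 -1.467
vertex 1.594 -1.199 -1.23
endloop
endfacet
facet normal -0.742 -0.125 -0.659
outer loop
vertex 1.594 -1.199 -1.23
vertex 2.023 -2.493 -1.467
vertex 1.366 -1.96 -0.829
endloop
endfacet
facet normal -0.620 0.503 0.602
outer loop
vertex 1.594 -1.199 -1.23
vertex 1.366 -1.96 -0.829
vertex 2.051 -1.484 -0.521
endloop
endfacet
facet normal 0.620 -0.503 -0.603
outer loop
vertex 2.023 -2.493 -1.467
vertex 2.709 -2.016 -1.159
vertex 2.48 -2.778 -0.759
endloop
endfacet
facet normal -0.593 -0.803 0.060
outer loop
vertex 2.023 -2.493 -1.467
vertex 2.48 -2.778 -0.759
vertex 1.366 -1.96 -0.829
endloop
endfacet
facet normal -0.593 -0.803 0.060
outer loop
vertex 1.366 -1.96 -0.829
vertex 2.48 -2.778 -0.759
vertex 1.823 -2.245 -0.121
endloop
endfacet
facet normal -0.620 0.502 0.603
outer loop
vertex 1.366 -1.96 -0.829
vertex 1.823 -2.245 -0.121
vertex 2.051 -1.484 -0.521
endloop
endfacet
facet normal 0.621 -0.503 -0.602
outer loop
vertex 2.48 -2.778 -0.759
vertex 2.709 -2.016 -1.159
vertex 3.166 -2.301 -0.45
endloop
endfacet
facet normal 0.148 -0.679 0.719
outer loop
vertex 2.48 -2.778 -0.759
vertex 3.166 -2.301 -0.45
vertex 1.823 -2.245 -0.121
endloop
endfacet
facet normal 0.148 -0.679 0.719
outer loop
vertex 1.823 -2.245 -0.121
vertex 3.166 -2.301 -0.45
vertex 2.508 -1.768 0.188
endloop
endfacet
facet normal -0.621 0.502 0.602
outer loop
vertex 1.823 -2.245 -0.121
vertex 2.508 -1.768 0.188
vertex 2.051 -1.484 -0.521
endloop
endfacet

endsolid


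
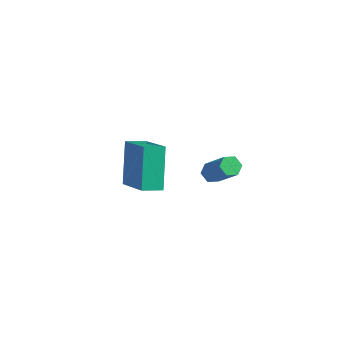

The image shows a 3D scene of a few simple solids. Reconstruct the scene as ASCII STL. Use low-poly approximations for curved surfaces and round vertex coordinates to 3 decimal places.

solid 
facet normal -0.317 0.542 0.778
outer loop
vertex -2.664 -3.598 5.415
vertex -2.081 -2.903 5.168
vertex -4.214 -2.734 4.183
endloop
endfacet
facet normal -0.621 -0.739 0.263
outer loop
vertex -3.559 -3.857 2.572
vertex -2.664 -3.598 5.415
vertex -4.214 -2.734 4.183
endloop
endfacet
facet normal -0.316 0.543 0.778
outer loop
vertex -4.214 -2.734 4.183
vertex -2.081 -2.903 5.168
vertex -3.631 -2.04 3.936
endloop
endfacet
facet normal -0.718 0.400 -0.570
outer loop
vertex -3.631 -2.04 3.936
vertex -3.559 -3.857 2.572
vertex -4.214 -2.734 4.183
endloop
endfacet
facet normal 0.718 -0.399 0.570
outer loop
vertex -2.664 -3.598 5.415
vertex -1.426 -4.026 3.557
vertex -2.081 -2.903 5.168
endloop
endfacet
facet normal -0.620 -0.739 0.263
outer loop
vertex -2.009 -4.72 3.804
vertex -2.664 -3.598 5.415
vertex -3.559 -3.857 2.572
endloop
endfacet
facet normal 0.718 -0.400 0.570
outer loop
vertex -2.009 -4.72 3.804
vertex -1.426 -4.026 3.557
vertex -2.664 -3.598 5.415
endloop
endfacet
facet normal 0.620 0.739 -0.263
outer loop
vertex -2.081 -2.903 5.168
vertex -1.426 -4.026 3.557
vertex -3.631 -2.04 3.936
endloop
endfacet
facet normal -0.718 0.400 -0.570
outer loop
vertex -2.976 -3.162 2.325
vertex -3.559 -3.857 2.572
vertex -3.631 -2.04 3.936
endloop
endfacet
facet normal 0.621 0.739 -0.262
outer loop
vertex -3.631 -2.04 3.936
vertex -1.426 -4.026 3.557
vertex -2.976 -3.162 2.325
endloop
endfacet
facet normal 0.317 -0.542 -0.778
outer loop
vertex -2.976 -3.162 2.325
vertex -2.009 -4.72 3.804
vertex -3.559 -3.857 2.572
endloop
endfacet
facet normal 0.316 -0.543 -0.778
outer loop
vertex -1.426 -4.026 3.557
vertex -2.009 -4.72 3.804
vertex -2.976 -3.162 2.325
endloop
endfacet
facet normal -0.605 0.202 -0.770
outer loop
vertex -2.454 1.765 -1.528
vertex -2.866 1.836 -1.186
vertex -2.553 2.254 -1.322
endloop
endfacet
facet normal 0.776 0.372 -0.510
outer loop
vertex -2.454 1.765 -1.528
vertex -2.553 2.254 -1.322
vertex -1.222 1.352 0.045
endloop
endfacet
facet normal 0.776 0.369 -0.512
outer loop
vertex -1.222 1.352 0.045
vertex -2.553 2.254 -1.322
vertex -1.32 1.842 0.25
endloop
endfacet
facet normal 0.603 -0.202 0.772
outer loop
vertex -1.222 1.352 0.045
vertex -1.32 1.842 0.25
vertex -1.634 1.424 0.386
endloop
endfacet
facet normal -0.604 0.201 -0.772
outer loop
vertex -2.553 2.254 -1.322
vertex -2.866 1.836 -1.186
vertex -2.965 2.326 -0.981
endloop
endfacet
facet normal 0.230 0.970 0.074
outer loop
vertex -2.553 2.254 -1.322
vertex -2.965 2.326 -0.981
vertex -1.32 1.842 0.25
endloop
endfacet
facet normal 0.229 0.970 0.075
outer loop
vertex -1.32 1.842 0.25
vertex -2.965 2.326 -0.981
vertex -1.732 1.913 0.592
endloop
endfacet
facet normal 0.604 -0.203 0.770
outer loop
vertex -1.32 1.842 0.25
vertex -1.732 1.913 0.592
vertex -1.634 1.424 0.386
endloop
endfacet
facet normal -0.604 0.201 -0.772
outer loop
vertex -2.965 2.326 -0.981
vertex -2.866 1.836 -1.186
vertex -3.278 1.908 -0.845
endloop
endfacet
facet normal -0.546 0.599 0.585
outer loop
vertex -2.965 2.326 -0.981
vertex -3.278 1.908 -0.845
vertex -1.732 1.913 0.592
endloop
endfacet
facet normal -0.546 0.600 0.585
outer loop
vertex -1.732 1.913 0.592
vertex -3.278 1.908 -0.845
vertex -2.046 1.495 0.728
endloop
endfacet
facet normal 0.604 -0.203 0.770
outer loop
vertex -1.732 1.913 0.592
vertex -2.046 1.495 0.728
vertex -1.634 1.424 0.386
endloop
endfacet
facet normal -0.603 0.202 -0.772
outer loop
vertex -3.278 1.908 -0.845
vertex -2.866 1.836 -1.186
vertex -3.18 1.418 -1.05
endloop
endfacet
facet normal -0.776 -0.369 0.511
outer loop
vertex -3.278 1.908 -0.845
vertex -3.18 1.418 -1.05
vertex -2.046 1.495 0.728
endloop
endfacet
facet normal -0.775 -0.372 0.511
outer loop
vertex -2.046 1.495 0.728
vertex -3.18 1.418 -1.05
vertex -1.947 1.006 0.522
endloop
endfacet
facet normal 0.605 -0.202 0.770
outer loop
vertex -2.046 1.495 0.728
vertex -1.947 1.006 0.522
vertex -1.634 1.424 0.386
endloop
endfacet
facet normal -0.604 0.203 -0.770
outer loop
vertex -3.18 1.418 -1.05
vertex -2.866 1.836 -1.186
vertex -2.768 1.347 -1.392
endloop
endfacet
facet normal -0.229 -0.971 -0.075
outer loop
vertex -3.18 1.418 -1.05
vertex -2.768 1.347 -1.392
vertex -1.947 1.006 0.522
endloop
endfacet
facet normal -0.231 -0.970 -0.074
outer loop
vertex -1.947 1.006 0.522
vertex -2.768 1.347 -1.392
vertex -1.535 0.934 0.181
endloop
endfacet
facet normal 0.604 -0.201 0.772
outer loop
vertex -1.947 1.006 0.522
vertex -1.535 0.934 0.181
vertex -1.634 1.424 0.386
endloop
endfacet
facet normal -0.604 0.203 -0.770
outer loop
vertex -2.768 1.347 -1.392
vertex -2.866 1.836 -1.186
vertex -2.454 1.765 -1.528
endloop
endfacet
facet normal 0.545 -0.600 -0.585
outer loop
vertex -2.768 1.347 -1.392
vertex -2.454 1.765 -1.528
vertex -1.535 0.934 0.181
endloop
endfacet
facet normal 0.546 -0.599 -0.585
outer loop
vertex -1.535 0.934 0.181
vertex -2.454 1.765 -1.528
vertex -1.222 1.352 0.045
endloop
endfacet
facet normal 0.604 -0.201 0.772
outer loop
vertex -1.535 0.934 0.181
vertex -1.222 1.352 0.045
vertex -1.634 1.424 0.386
endloop
endfacet

endsolid
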